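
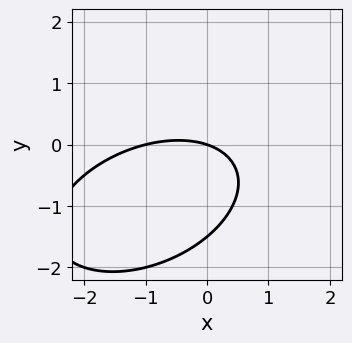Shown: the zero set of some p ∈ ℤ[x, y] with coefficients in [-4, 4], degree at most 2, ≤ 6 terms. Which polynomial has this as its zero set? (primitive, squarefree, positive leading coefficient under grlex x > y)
x^2 - x*y + 2*y^2 + x + 3*y

(a) deg p = 2.
(b) Observable constraints: it crosses the y-axis at the gridline y = 0; the x-axis gridline crossings are at x ∈ {-1, 0}.
(c) Matching integer coefficients to the picture gives p.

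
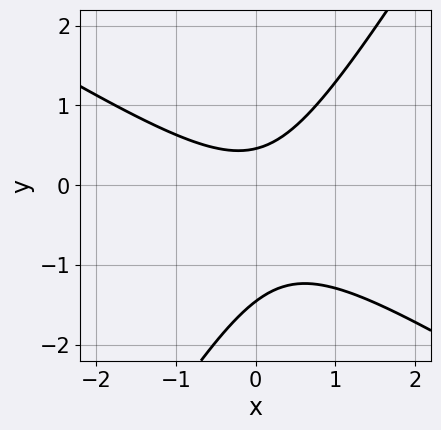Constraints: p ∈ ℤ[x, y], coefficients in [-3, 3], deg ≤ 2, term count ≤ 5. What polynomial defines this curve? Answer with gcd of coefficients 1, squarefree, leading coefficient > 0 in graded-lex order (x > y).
(a) Degree: the shape is more complex than any degree-1 curve, so deg p = 2.
(b) From the visible intercepts: it misses every integer gridline on the x-axis.
(c) These observations pin down the coefficients.

3*x^2 + 3*x*y - 3*y^2 - 3*y + 2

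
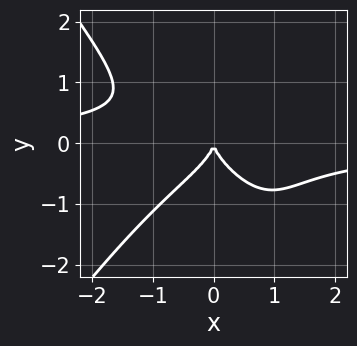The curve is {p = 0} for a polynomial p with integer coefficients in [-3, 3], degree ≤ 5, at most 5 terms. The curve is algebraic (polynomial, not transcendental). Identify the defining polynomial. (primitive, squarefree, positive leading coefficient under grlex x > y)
2*x^3*y - x*y^3 + 2*y^3 + 2*x^2

(a) deg p = 4. The shape is more complex than any degree-3 curve.
(b) From the axis intercepts and sections: it crosses the x-axis at the gridline x = 0; it meets the y-axis at y = 0 (among the integer gridlines).
(c) Fitting integer coefficients to these (and the overall shape) gives p.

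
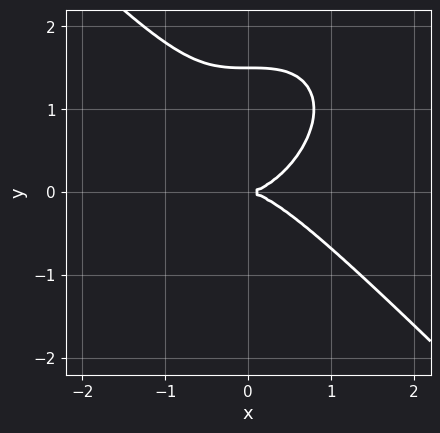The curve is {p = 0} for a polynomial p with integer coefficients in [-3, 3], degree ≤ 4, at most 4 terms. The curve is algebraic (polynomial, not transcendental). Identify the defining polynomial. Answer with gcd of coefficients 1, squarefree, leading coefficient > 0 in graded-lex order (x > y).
The degree is 3 — no degree-2 curve has this shape.
Reading off the gridlines: it meets the y-axis at y = 0 (among the integer gridlines); it crosses the x-axis at the gridline x = 0.
Putting this together gives p.

2*x^3 + 2*y^3 - 3*y^2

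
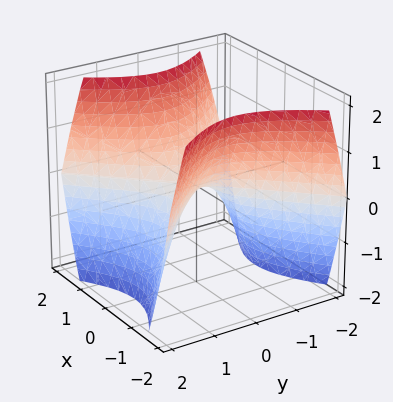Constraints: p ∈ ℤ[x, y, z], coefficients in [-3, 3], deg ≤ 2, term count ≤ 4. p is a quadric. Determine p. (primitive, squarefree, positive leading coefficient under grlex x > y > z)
x^2 - y^2 - z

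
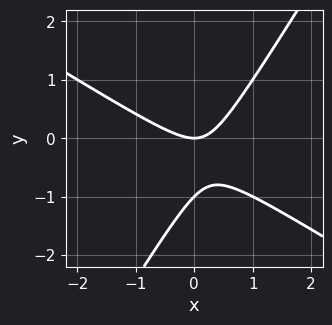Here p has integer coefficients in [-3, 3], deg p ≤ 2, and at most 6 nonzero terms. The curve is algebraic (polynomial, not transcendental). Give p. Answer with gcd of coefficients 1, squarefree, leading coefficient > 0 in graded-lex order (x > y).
1. Degree: the shape is more complex than any degree-1 curve, so deg p = 2.
2. From the visible intercepts: the y-axis gridline crossings are at y ∈ {-1, 0}; it meets the x-axis at x = 0 (among the integer gridlines).
3. Solving for integer coefficients yields p as stated.

x^2 + x*y - y^2 - y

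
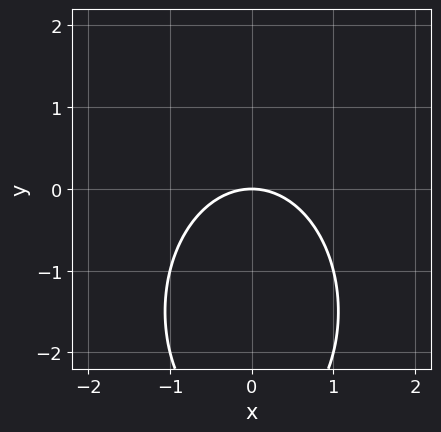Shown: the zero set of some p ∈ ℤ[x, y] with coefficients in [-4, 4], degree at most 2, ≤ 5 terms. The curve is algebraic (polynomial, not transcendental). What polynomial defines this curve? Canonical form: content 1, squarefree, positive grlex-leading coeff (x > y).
(a) deg p = 2. A generic line meets the curve in up to 2 points.
(b) Symmetries: mirror symmetry x ↦ −x ⇒ only even powers of x.
(c) From the visible intercepts: it meets the x-axis at x = 0 (among the integer gridlines); it meets the y-axis at y = 0 (among the integer gridlines).
(d) These observations pin down the coefficients.

2*x^2 + y^2 + 3*y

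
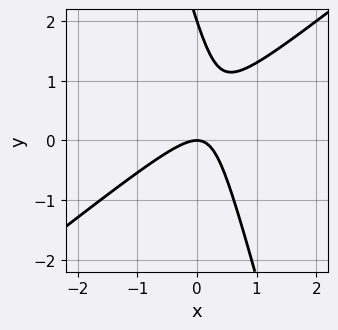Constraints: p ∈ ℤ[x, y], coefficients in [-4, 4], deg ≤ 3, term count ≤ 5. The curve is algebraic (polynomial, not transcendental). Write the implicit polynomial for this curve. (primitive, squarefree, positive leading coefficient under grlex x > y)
3*x^2 - 3*x*y - y^2 + 2*y

The degree is 2 — a generic line meets the curve in up to 2 points.
From the axis intercepts and sections: one x-axis crossing is at x = 0; the y-axis gridline crossings are at y ∈ {0, 2}.
Putting this together gives p.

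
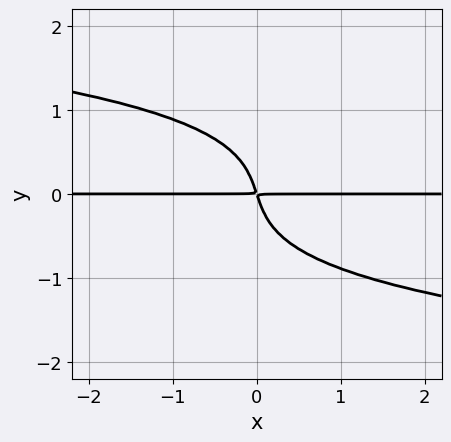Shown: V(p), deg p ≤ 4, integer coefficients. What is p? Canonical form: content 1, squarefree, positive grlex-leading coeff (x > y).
3*y^4 + 3*x*y + y^2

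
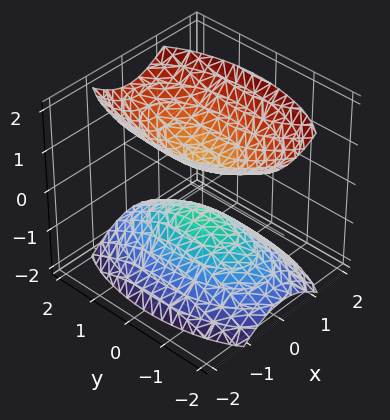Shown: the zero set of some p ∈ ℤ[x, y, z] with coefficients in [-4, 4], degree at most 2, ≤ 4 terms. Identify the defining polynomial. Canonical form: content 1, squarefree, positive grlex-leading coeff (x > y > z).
1. I count 2 distinct pieces. Treating them together as one polynomial.
2. Degree: two separate bowl-shaped sheets opening away from each other; a quadric, so deg p = 2.
3. Symmetries: it's symmetric under y → −y, forcing even powers of y; it's symmetric under x → −x, forcing even powers of x; it's symmetric under z → −z, forcing even powers of z.
4. Reading off the gridlines: it misses every integer gridline on the x-axis; no y-intercept at any integer in the box.
5. Fitting integer coefficients to these (and the overall shape) gives p.

3*x^2 + y^2 - 2*z^2 + 1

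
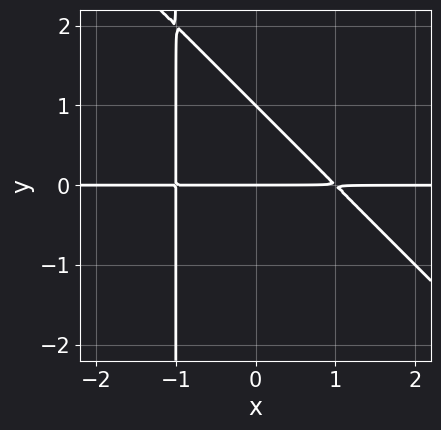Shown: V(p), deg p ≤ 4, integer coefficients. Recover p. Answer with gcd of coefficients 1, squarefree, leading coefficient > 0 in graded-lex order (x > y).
x^2*y + x*y^2 + y^2 - y

1. Degree: a generic line meets the curve in up to 3 points, so deg p = 3.
2. Observable constraints: the y-axis gridline crossings are at y ∈ {0, 1}; the visible x-axis segment lies entirely on the curve.
3. Assembling these constraints gives the stated polynomial.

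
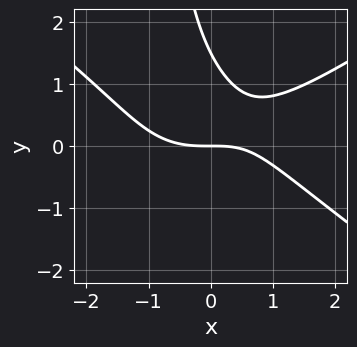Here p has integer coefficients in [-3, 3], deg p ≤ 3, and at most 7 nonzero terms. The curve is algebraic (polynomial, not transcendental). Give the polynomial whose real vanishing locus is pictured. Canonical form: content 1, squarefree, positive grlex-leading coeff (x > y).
1. Degree: a generic line meets the curve in up to 3 points, so deg p = 3.
2. Against the integer gridlines: it meets the y-axis at y = 0 (among the integer gridlines); it meets the x-axis at x = 0 (among the integer gridlines).
3. Fitting integer coefficients to these (and the overall shape) gives p.

x^3 - 2*x*y^2 - x*y - 2*y^2 + 3*y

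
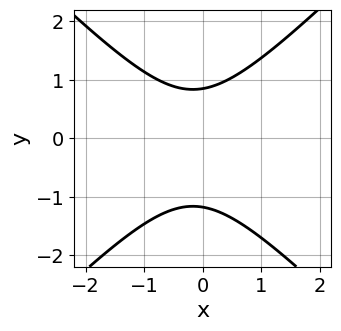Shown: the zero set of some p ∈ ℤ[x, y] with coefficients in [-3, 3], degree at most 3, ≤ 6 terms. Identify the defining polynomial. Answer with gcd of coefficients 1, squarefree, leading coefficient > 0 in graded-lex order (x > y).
First, degree: no degree-1 curve has this shape, so deg p = 2.
Next, against the integer gridlines: no x-intercept at any integer in the box.
Finally, the integer polynomial consistent with all of this is the stated p.

3*x^2 - 3*y^2 + x - y + 3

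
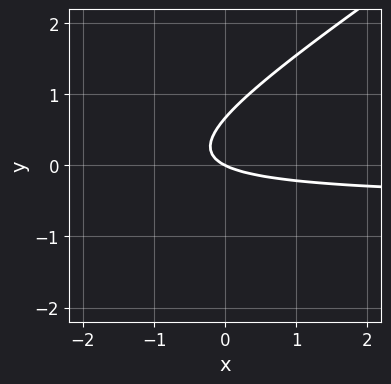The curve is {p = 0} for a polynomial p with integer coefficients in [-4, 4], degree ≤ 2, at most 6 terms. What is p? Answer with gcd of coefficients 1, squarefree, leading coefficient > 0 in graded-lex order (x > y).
2*x*y - 3*y^2 + x + 2*y

(a) Degree: a generic line meets the curve in up to 2 points, so deg p = 2.
(b) From the visible intercepts: one x-axis crossing is at x = 0; it meets the y-axis at y = 0 (among the integer gridlines).
(c) Fitting integer coefficients to these (and the overall shape) gives p.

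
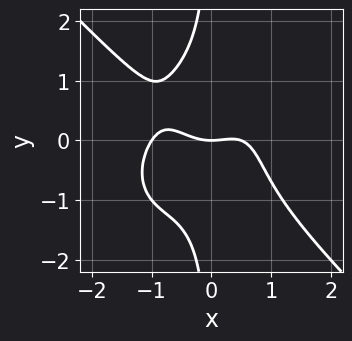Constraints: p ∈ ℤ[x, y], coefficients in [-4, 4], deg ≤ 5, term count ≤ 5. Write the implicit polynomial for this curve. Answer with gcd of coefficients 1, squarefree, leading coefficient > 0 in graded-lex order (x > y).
2*x^4 + 2*x*y^3 + x^3 - x^2 + 2*y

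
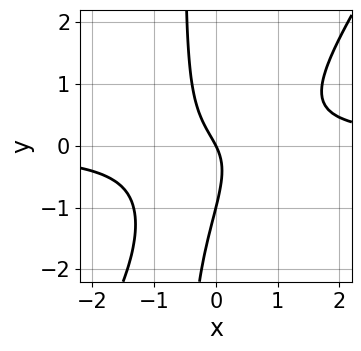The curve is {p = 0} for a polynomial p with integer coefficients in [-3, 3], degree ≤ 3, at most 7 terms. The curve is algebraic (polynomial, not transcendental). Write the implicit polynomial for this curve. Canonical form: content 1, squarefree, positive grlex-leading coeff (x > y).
3*x^2*y - 2*x*y^2 - y^2 - 2*x - y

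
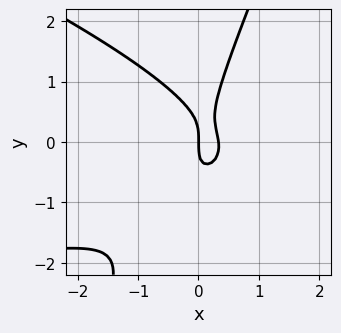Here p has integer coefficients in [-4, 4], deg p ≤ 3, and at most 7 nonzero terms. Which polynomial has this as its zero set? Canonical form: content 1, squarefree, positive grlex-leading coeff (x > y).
First, the degree is 3 — no degree-2 curve has this shape.
Then, reading off the gridlines: it crosses the y-axis at the gridline y = 0; one x-axis crossing is at x = 0.
Finally, fitting integer coefficients to these (and the overall shape) gives p.

x^2*y + 2*x*y^2 - y^3 + 3*x^2 - x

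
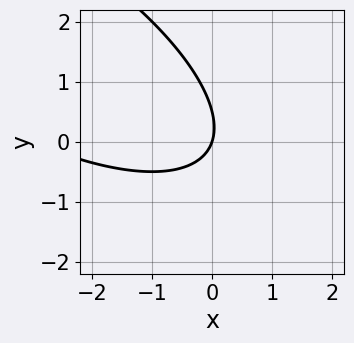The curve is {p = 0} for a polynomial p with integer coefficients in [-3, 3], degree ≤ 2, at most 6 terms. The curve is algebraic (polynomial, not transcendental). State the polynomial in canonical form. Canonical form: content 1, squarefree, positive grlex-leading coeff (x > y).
x^2 + 2*x*y + 2*y^2 + 3*x - y

(a) The degree is 2 — the shape is more complex than any degree-1 curve.
(b) From the axis intercepts and sections: it crosses the x-axis at the gridline x = 0; it meets the y-axis at y = 0 (among the integer gridlines).
(c) The integer polynomial consistent with all of this is the stated p.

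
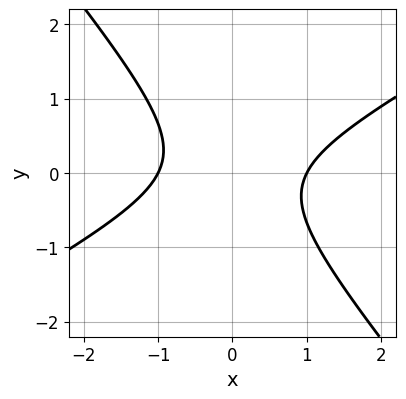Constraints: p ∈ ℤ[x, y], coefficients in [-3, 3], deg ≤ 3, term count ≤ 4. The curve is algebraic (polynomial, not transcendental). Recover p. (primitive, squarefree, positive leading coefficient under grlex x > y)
First, deg p = 2. The shape is more complex than any degree-1 curve.
Then, observable constraints: it misses every integer gridline on the y-axis; the x-axis gridline crossings are at x ∈ {-1, 1}.
Finally, matching integer coefficients to the picture gives p.

2*x^2 - 2*x*y - 3*y^2 - 2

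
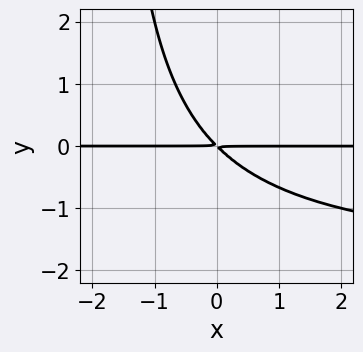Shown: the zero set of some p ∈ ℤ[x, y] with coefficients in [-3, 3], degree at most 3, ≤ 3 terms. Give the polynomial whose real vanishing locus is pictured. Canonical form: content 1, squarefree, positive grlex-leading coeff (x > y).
(a) deg p = 3. No degree-2 curve has this shape.
(b) Checking where it meets the axes: every point of the x-axis in the box is on the curve.
(c) These observations pin down the coefficients.

x*y^2 + 2*x*y + 2*y^2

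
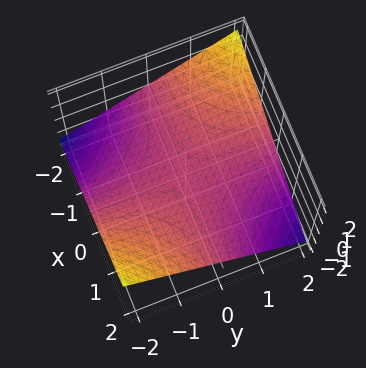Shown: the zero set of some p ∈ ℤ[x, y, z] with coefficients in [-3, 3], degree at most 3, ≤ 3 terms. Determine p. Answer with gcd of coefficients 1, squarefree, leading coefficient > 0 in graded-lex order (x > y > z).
(a) deg p = 2.
(b) Reading off the gridlines: every point of the x-axis in the box is on the surface; the visible y-axis segment lies entirely on the surface; it crosses the z-axis at the gridline z = 0.
(c) The integer polynomial consistent with all of this is the stated p.

x*y + 3*z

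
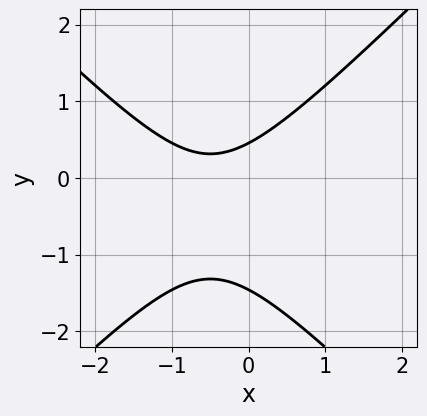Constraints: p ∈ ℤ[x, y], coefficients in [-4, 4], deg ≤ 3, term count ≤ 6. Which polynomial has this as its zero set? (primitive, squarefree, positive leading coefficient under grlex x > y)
3*x^2 - 3*y^2 + 3*x - 3*y + 2

First, deg p = 2. A generic line meets the curve in up to 2 points.
Then, from the visible intercepts: no x-intercept at any integer in the box.
Finally, matching integer coefficients to the picture gives p.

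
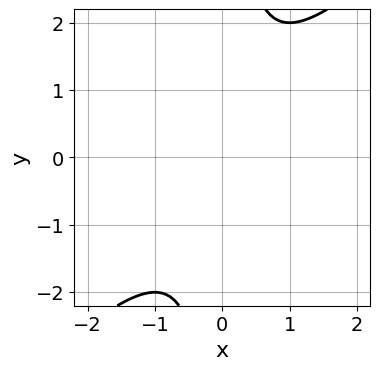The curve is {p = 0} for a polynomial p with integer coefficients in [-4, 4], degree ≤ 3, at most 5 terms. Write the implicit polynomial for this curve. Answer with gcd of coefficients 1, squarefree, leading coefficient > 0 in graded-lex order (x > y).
x^2 - x*y + 1

Degree: a generic line meets the curve in up to 2 points, so deg p = 2.
From the visible intercepts: no x-intercept at any integer in the box; no y-intercept at any integer in the box.
Solving for integer coefficients yields p as stated.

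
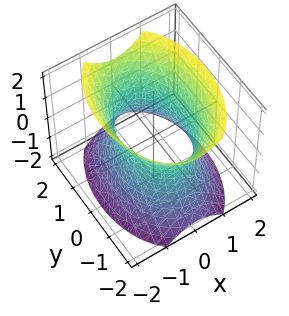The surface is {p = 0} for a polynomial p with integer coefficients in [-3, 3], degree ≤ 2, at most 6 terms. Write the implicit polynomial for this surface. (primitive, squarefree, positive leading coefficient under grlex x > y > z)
2*x^2 + y^2 - z^2 - 2

1. The degree is 2 — an hourglass — one-sheet hyperboloid; a quadric.
2. Symmetries: mirror symmetry x ↦ −x ⇒ only even powers of x; mirror symmetry z ↦ −z ⇒ only even powers of z; the y ↦ −y reflection is a symmetry, so y appears only in even powers.
3. Checking where it meets the axes: among the integer gridlines, it crosses the x-axis at x ∈ {-1, 1}; it misses every integer gridline on the z-axis.
4. Matching integer coefficients to the picture gives p.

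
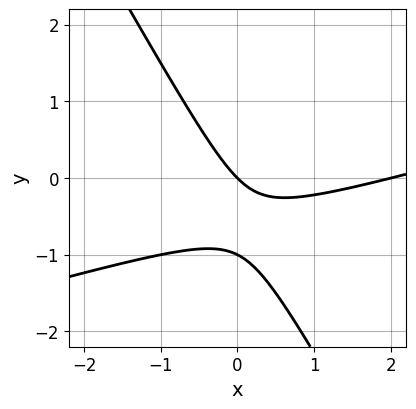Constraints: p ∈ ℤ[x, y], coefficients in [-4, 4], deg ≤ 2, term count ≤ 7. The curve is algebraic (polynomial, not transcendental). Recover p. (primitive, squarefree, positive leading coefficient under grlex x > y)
First, the degree is 2 — a generic line meets the curve in up to 2 points.
Then, from the axis intercepts and sections: the y-axis gridline crossings are at y ∈ {-1, 0}; among the integer gridlines, it crosses the x-axis at x ∈ {0, 2}.
Finally, putting this together gives p.

x^2 - 3*x*y - 2*y^2 - 2*x - 2*y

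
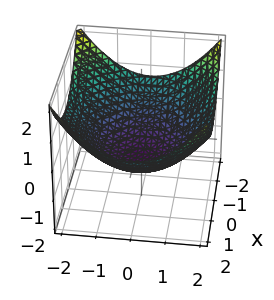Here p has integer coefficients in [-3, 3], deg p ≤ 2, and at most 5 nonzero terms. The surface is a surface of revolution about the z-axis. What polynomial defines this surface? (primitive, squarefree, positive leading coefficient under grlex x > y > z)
1. deg p = 2.
2. Symmetries: rotational symmetry about the z-axis ⇒ p depends on x, y only through x² + y².
3. From the visible intercepts: one z-axis crossing is at z = -1; a circular section at z = 0 has radius between 1 and 2.
4. These observations pin down the coefficients.

x^2 + y^2 - 3*z - 3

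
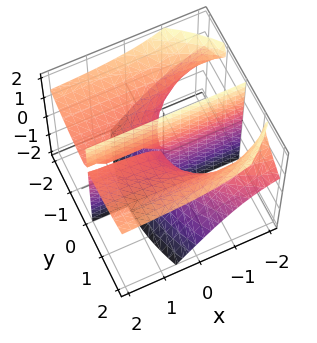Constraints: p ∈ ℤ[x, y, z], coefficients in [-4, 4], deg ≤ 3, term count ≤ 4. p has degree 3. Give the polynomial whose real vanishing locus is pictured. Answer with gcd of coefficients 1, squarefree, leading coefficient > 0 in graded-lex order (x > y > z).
First, the picture has 2 separate pieces. They look like related sheets of one shape, so recover p as a whole.
Next, degree: no degree-2 surface has this shape, so deg p = 3.
Next, from the axis intercepts and sections: the visible x-axis segment lies entirely on the surface; one y-axis crossing is at y = 0.
Finally, these observations pin down the coefficients. Check: (0, 0, 1) on the z-axis lies on the surface, and p(0, 0, 1) = 0. ✓

3*x*y*z - y^3 + 2*y*z^2 - 3*x*y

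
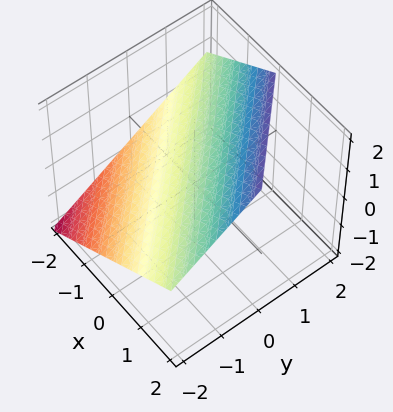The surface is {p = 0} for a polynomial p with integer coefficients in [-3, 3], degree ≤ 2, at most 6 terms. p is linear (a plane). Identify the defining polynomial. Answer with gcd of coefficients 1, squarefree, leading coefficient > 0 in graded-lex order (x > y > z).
2*x + 2*y - 3*z + 2

First, deg p = 1.
Next, checking where it meets the axes: one x-axis crossing is at x = -1; it crosses the y-axis at the gridline y = -1.
Finally, matching integer coefficients to the picture gives p.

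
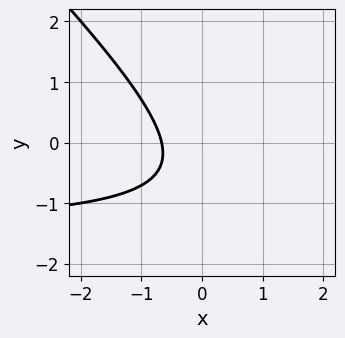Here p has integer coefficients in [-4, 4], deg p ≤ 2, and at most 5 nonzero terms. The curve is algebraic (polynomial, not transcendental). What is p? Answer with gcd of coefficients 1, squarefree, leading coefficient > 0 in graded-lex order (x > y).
First, the degree is 2 — no degree-1 curve has this shape.
Then, checking where it meets the axes: the curve avoids every integer y-axis point in the box.
Finally, these observations pin down the coefficients.

2*x*y + 2*y^2 + 3*x + 2*y + 2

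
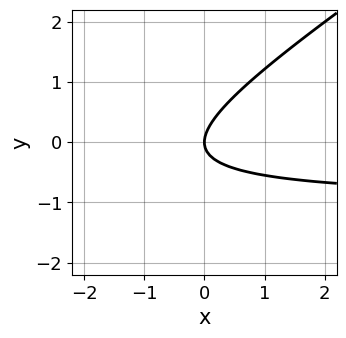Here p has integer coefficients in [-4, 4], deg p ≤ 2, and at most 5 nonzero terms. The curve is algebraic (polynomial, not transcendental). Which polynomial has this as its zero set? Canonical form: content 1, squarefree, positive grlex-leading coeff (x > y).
2*x*y - 3*y^2 + 2*x

First, degree: a generic line meets the curve in up to 2 points, so deg p = 2.
Next, reading off the gridlines: one y-axis crossing is at y = 0; it meets the x-axis at x = 0 (among the integer gridlines).
Finally, together with the visible shape, these determine p as stated.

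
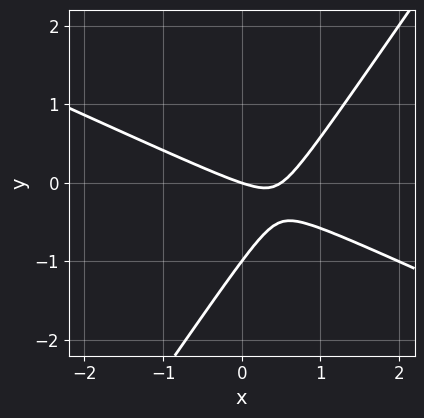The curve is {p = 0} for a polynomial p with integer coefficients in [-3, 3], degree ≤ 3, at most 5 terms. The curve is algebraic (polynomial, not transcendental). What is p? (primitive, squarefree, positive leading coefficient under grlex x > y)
2*x^2 + 3*x*y - 3*y^2 - x - 3*y

First, the degree is 2 — no degree-1 curve has this shape.
Next, checking where it meets the axes: one x-axis crossing is at x = 0; among the integer gridlines, it crosses the y-axis at y ∈ {-1, 0}.
Finally, putting this together gives p.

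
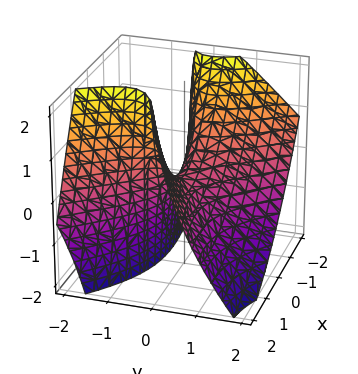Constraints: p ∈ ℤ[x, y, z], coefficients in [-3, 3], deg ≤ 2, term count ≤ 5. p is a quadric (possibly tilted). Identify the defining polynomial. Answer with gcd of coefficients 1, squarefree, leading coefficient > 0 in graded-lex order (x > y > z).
First, the degree is 2 — no degree-1 surface has this shape.
Then, against the integer gridlines: it crosses the y-axis at the gridline y = 0; it crosses the x-axis at the gridline x = 0.
Finally, the integer polynomial consistent with all of this is the stated p.

x^2 - 3*x*y - 3*y^2 - 3*y*z - 2*z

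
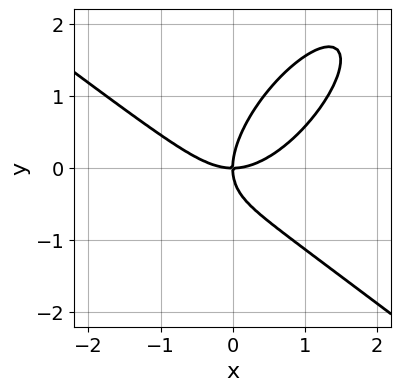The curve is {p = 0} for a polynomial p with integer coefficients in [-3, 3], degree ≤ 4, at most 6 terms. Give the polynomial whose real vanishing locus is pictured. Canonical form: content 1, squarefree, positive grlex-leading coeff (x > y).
2*x^3 - 2*x*y^2 + 2*y^3 - 3*x*y

1. Degree: the shape is more complex than any degree-2 curve, so deg p = 3.
2. Observable constraints: it crosses the x-axis at the gridline x = 0; one y-axis crossing is at y = 0.
3. Together with the visible shape, these determine p as stated.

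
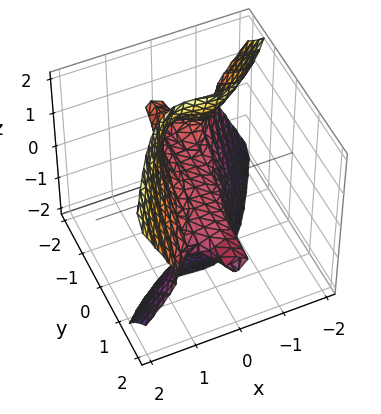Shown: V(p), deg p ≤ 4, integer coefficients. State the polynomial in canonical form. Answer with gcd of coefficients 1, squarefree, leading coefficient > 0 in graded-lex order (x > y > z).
3*x^3 - 2*x^2*y + x^2*z - 2*y*z^2 - 2*z

First, degree: no degree-2 surface has this shape, so deg p = 3.
Then, from the axis intercepts and sections: one x-axis crossing is at x = 0; every point of the y-axis in the box is on the surface; one z-axis crossing is at z = 0.
Finally, the integer polynomial consistent with all of this is the stated p.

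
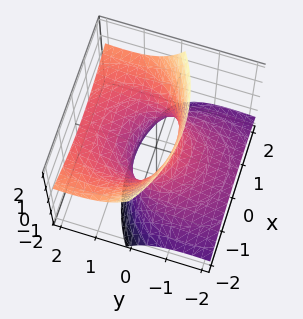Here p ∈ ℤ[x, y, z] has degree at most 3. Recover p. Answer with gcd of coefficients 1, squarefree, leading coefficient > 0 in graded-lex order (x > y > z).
x^2 + y^2 - 3*y*z - z^2 - 1

First, degree: a generic line meets the surface in up to 2 points, so deg p = 2.
Then, observable constraints: among the integer gridlines, it crosses the y-axis at y ∈ {-1, 1}; it misses every integer gridline on the z-axis; the x-axis gridline crossings are at x ∈ {-1, 1}.
Finally, solving for integer coefficients yields p as stated.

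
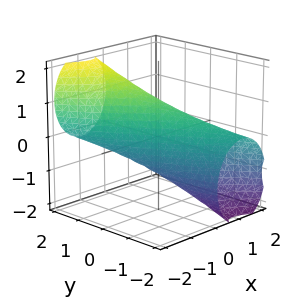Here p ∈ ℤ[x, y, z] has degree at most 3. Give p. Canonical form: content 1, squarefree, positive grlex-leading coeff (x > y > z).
3*x^2 + 3*x*y + y^2 - 2*y*z + 2*z^2 - 2

(a) Degree: no degree-1 surface has this shape, so deg p = 2.
(b) From the axis intercepts and sections: among the integer gridlines, it crosses the z-axis at z ∈ {-1, 1}.
(c) Together with the visible shape, these determine p as stated.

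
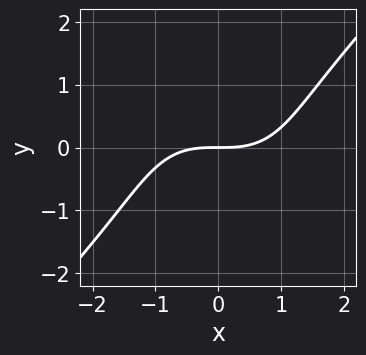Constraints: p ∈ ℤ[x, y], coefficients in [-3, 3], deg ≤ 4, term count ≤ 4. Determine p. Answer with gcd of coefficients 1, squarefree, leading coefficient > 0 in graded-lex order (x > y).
The degree is 3 — the shape is more complex than any degree-2 curve.
Against the integer gridlines: it meets the x-axis at x = 0 (among the integer gridlines); one y-axis crossing is at y = 0.
Fitting integer coefficients to these (and the overall shape) gives p.

x^3 - y^3 - 3*y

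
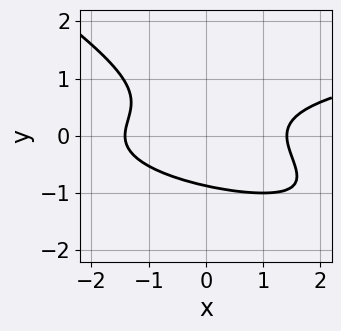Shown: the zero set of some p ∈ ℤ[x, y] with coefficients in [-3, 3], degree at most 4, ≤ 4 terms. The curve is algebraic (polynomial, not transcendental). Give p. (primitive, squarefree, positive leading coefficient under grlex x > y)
2*x*y^2 + 3*y^3 - x^2 + 2

1. Degree: the shape is more complex than any degree-2 curve, so deg p = 3.
2. Matching integer coefficients to the picture gives p.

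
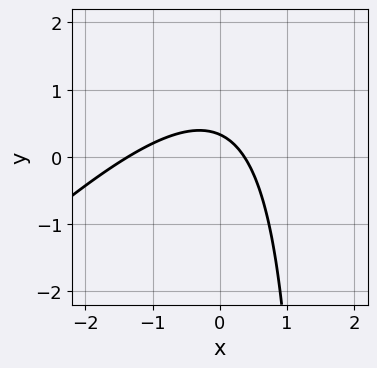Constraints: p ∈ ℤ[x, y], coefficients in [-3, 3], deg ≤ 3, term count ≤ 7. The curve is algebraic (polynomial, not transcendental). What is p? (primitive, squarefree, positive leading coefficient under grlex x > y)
First, deg p = 2. The shape is more complex than any degree-1 curve.
Finally, solving for integer coefficients yields p as stated.

2*x^2 - 2*x*y + 2*x + 3*y - 1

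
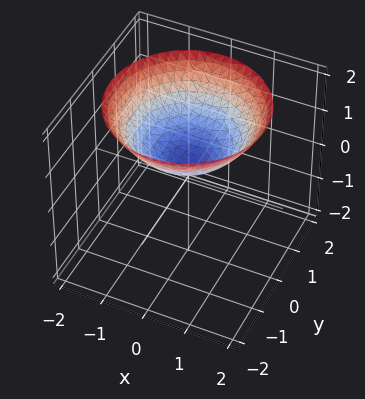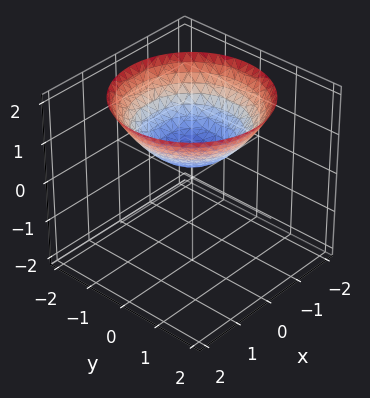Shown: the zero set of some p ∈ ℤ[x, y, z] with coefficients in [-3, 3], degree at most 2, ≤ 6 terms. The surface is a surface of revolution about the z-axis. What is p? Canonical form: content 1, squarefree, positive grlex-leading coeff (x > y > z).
(a) The degree is 2 — a generic line meets the surface in up to 2 points.
(b) Symmetry: the surface is invariant under rotation about z: p = q(x² + y², z).
(c) Against the integer gridlines: a circular section at z = 1 has radius exactly 1; it misses every integer gridline on the y-axis; no x-intercept at any integer in the box.
(d) These observations pin down the coefficients.

x^2 + y^2 - 2*z + 1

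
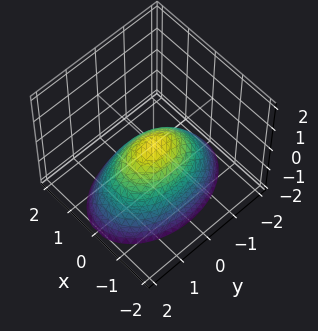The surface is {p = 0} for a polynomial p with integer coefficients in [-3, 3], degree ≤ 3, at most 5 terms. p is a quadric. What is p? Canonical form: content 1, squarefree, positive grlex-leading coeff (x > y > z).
2*x^2 + y^2 + 2*z

(a) The degree is 2 — a single bowl opening along one axis; a quadric.
(b) Symmetries: it's symmetric under y → −y, forcing even powers of y; it's symmetric under x → −x, forcing even powers of x.
(c) Against the integer gridlines: one x-axis crossing is at x = 0; it crosses the y-axis at the gridline y = 0.
(d) Together with the visible shape, these determine p as stated.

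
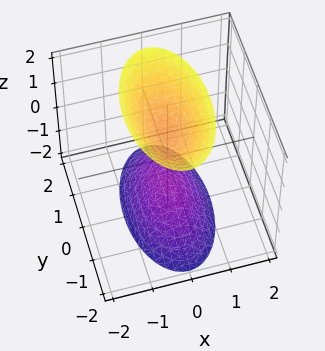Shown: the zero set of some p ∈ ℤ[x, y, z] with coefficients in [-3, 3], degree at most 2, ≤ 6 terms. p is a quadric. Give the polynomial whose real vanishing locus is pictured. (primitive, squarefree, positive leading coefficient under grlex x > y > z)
3*x^2 + y^2 - z^2 + 1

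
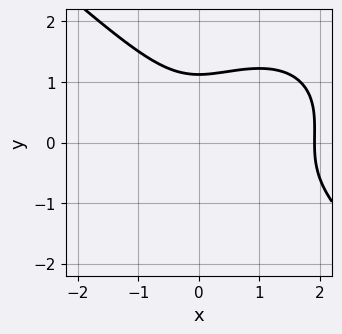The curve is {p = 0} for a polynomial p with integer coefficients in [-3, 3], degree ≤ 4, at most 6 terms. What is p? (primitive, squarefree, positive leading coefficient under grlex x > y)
Degree: a generic line meets the curve in up to 3 points, so deg p = 3.
The integer polynomial consistent with all of this is the stated p.

2*x^3 + 3*y^3 - 3*x^2 - y^2 - 3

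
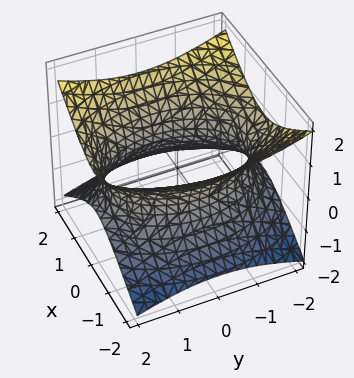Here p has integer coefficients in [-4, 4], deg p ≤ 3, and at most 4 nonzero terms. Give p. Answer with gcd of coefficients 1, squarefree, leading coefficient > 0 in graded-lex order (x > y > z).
(a) deg p = 2. One connected sheet with a waist; a quadric.
(b) Symmetries: it's symmetric under y → −y, forcing even powers of y; the z ↦ −z reflection is a symmetry, so z appears only in even powers; it's symmetric under x → −x, forcing even powers of x.
(c) Reading off the gridlines: it misses every integer gridline on the z-axis.
(d) Together with the visible shape, these determine p as stated.

2*x^2 + y^2 - 3*z^2 - 3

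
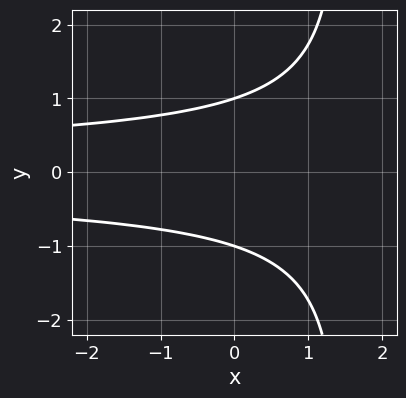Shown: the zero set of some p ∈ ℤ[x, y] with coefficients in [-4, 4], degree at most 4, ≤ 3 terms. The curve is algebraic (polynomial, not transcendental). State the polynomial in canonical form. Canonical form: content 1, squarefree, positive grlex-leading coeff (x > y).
2*x*y^2 - 3*y^2 + 3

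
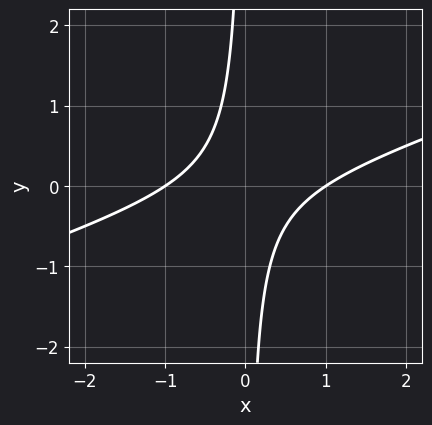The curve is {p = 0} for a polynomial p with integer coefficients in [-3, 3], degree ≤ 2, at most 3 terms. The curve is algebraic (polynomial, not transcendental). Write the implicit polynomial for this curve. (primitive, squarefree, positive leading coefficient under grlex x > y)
x^2 - 3*x*y - 1

1. deg p = 2. A generic line meets the curve in up to 2 points.
2. Observable constraints: it misses every integer gridline on the y-axis; among the integer gridlines, it crosses the x-axis at x ∈ {-1, 1}.
3. The integer polynomial consistent with all of this is the stated p.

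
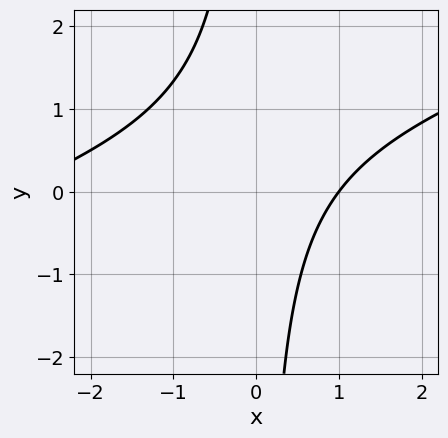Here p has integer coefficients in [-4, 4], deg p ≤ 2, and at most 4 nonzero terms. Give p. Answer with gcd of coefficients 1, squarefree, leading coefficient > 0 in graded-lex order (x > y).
x^2 - 3*x*y + 2*x - 3

(a) Degree: a generic line meets the curve in up to 2 points, so deg p = 2.
(b) Reading off the gridlines: it crosses the x-axis at the gridline x = 1; the curve avoids every integer y-axis point in the box.
(c) The integer polynomial consistent with all of this is the stated p.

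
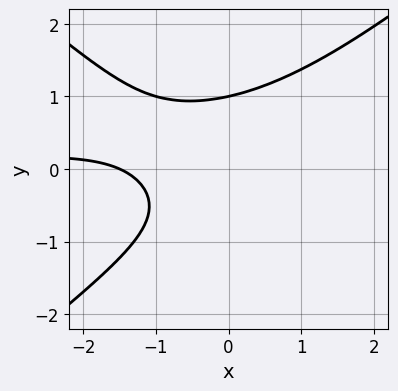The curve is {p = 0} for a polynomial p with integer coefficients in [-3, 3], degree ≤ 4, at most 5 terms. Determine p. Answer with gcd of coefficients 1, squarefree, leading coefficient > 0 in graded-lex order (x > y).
deg p = 3. The shape is more complex than any degree-2 curve.
Observable constraints: it meets the y-axis at y = 1 (among the integer gridlines).
Assembling these constraints gives the stated polynomial.

2*x^2*y - 3*y^3 + 2*x + 3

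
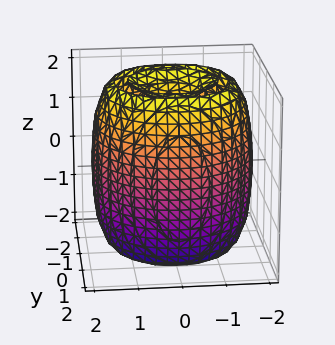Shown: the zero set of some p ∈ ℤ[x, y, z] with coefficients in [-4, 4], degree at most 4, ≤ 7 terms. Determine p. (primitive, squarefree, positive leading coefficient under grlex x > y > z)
1. I count 2 distinct pieces.
2. Degree: the shape is more complex than any degree-3 surface, so deg p = 4.
3. Symmetry: the z-axis is an axis of rotation, so x and y enter only as x² + y².
4. Reading off the gridlines: a circular section at z = -1 has radius between 1 and 2.
5. Fitting integer coefficients to these (and the overall shape) gives p.

x^4 + 2*x^2*y^2 + y^4 - 3*x^2 - 3*y^2 + z^2 - 2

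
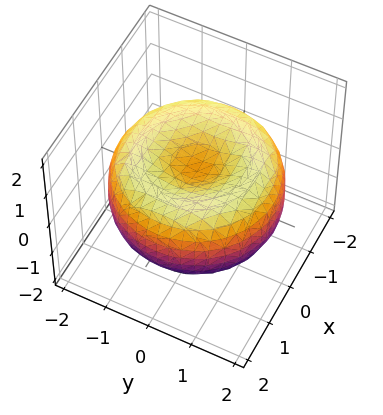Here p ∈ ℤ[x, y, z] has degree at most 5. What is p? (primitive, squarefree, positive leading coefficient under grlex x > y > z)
x^4 + 2*x^2*y^2 + y^4 - 3*x^2 - 3*y^2 + 3*z^2 - 1

1. Degree: the shape is more complex than any degree-3 surface, so deg p = 4.
2. Symmetries: rotational symmetry about the z-axis ⇒ p depends on x, y only through x² + y².
3. Against the integer gridlines: a circular section at z = 1 has radius exactly 1.
4. These observations pin down the coefficients.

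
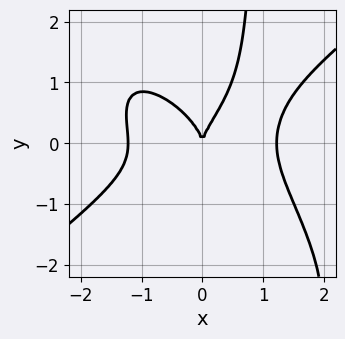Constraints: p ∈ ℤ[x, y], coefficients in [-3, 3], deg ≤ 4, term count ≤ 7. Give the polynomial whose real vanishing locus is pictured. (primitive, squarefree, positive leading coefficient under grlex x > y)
2*x^4 - 2*x^2*y^2 - 2*x*y^3 + 2*y^3 - 3*x^2

(a) Degree: the shape is more complex than any degree-3 curve, so deg p = 4.
(b) Observable constraints: one x-axis crossing is at x = 0; one y-axis crossing is at y = 0.
(c) Fitting integer coefficients to these (and the overall shape) gives p.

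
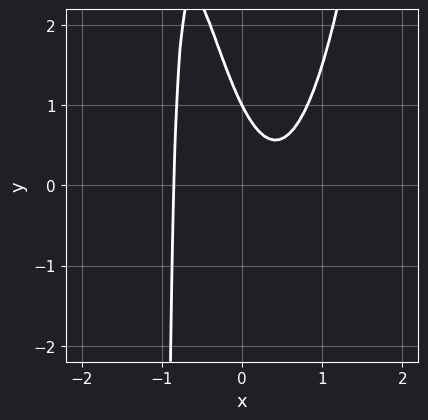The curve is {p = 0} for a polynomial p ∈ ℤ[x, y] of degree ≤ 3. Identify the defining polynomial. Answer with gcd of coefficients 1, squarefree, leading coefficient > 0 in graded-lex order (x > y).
The degree is 3 — no degree-2 curve has this shape.
Checking where it meets the axes: it crosses the y-axis at the gridline y = 1.
Together with the visible shape, these determine p as stated.

3*x^3 - x*y - x - y + 1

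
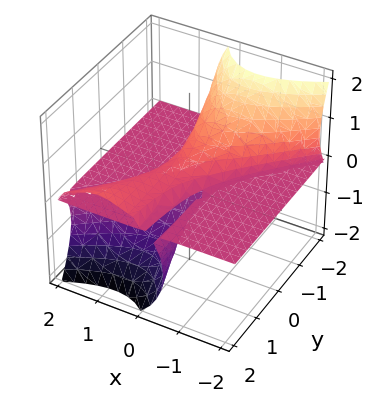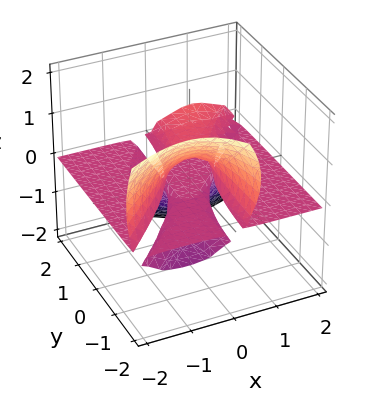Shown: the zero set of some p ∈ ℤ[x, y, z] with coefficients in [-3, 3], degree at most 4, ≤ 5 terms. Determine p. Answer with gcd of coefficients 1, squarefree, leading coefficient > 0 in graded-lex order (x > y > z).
First, the degree is 3 — the shape is more complex than any degree-2 surface.
Next, from the axis intercepts and sections: it meets the z-axis at z = 0 (among the integer gridlines); the visible y-axis segment lies entirely on the surface.
Finally, solving for integer coefficients yields p as stated. Check: (2, 0, 0) on the x-axis lies on the surface, and p(2, 0, 0) = 0. ✓

3*x^2*z - 3*x*y*z + 3*y*z^2 + 3*z^3 - z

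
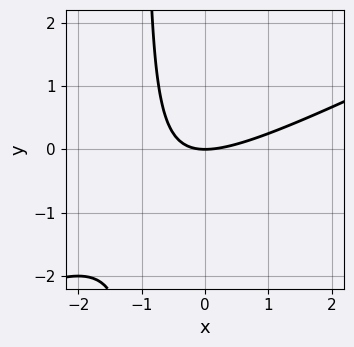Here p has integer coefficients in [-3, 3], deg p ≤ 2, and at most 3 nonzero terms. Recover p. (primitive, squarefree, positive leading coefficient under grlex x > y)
x^2 - 2*x*y - 2*y

The degree is 2 — the shape is more complex than any degree-1 curve.
Against the integer gridlines: it meets the x-axis at x = 0 (among the integer gridlines); it crosses the y-axis at the gridline y = 0.
The integer polynomial consistent with all of this is the stated p.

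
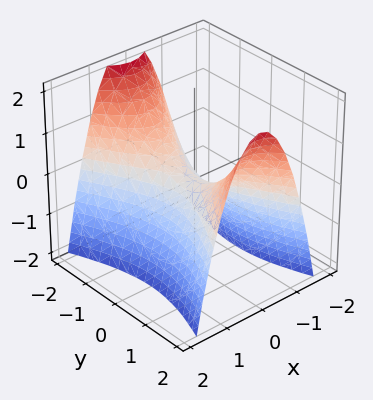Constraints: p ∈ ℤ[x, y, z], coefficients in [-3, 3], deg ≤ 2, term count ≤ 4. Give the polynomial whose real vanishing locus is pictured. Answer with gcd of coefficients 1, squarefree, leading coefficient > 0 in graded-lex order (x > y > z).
3*x^2 - y^2 + 2*z

1. The degree is 2 — a saddle surface; a quadric.
2. Symmetries: it's symmetric under y → −y, forcing even powers of y; it's symmetric under x → −x, forcing even powers of x.
3. Against the integer gridlines: one x-axis crossing is at x = 0; it meets the z-axis at z = 0 (among the integer gridlines); it crosses the y-axis at the gridline y = 0.
4. These observations pin down the coefficients.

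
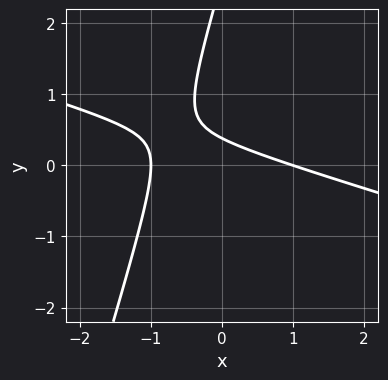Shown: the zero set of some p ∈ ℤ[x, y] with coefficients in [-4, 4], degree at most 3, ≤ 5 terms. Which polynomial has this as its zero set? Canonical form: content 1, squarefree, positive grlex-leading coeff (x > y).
(a) Degree: no degree-1 curve has this shape, so deg p = 2.
(b) Checking where it meets the axes: among the integer gridlines, it crosses the x-axis at x ∈ {-1, 1}.
(c) Matching integer coefficients to the picture gives p.

x^2 + 3*x*y - y^2 + 3*y - 1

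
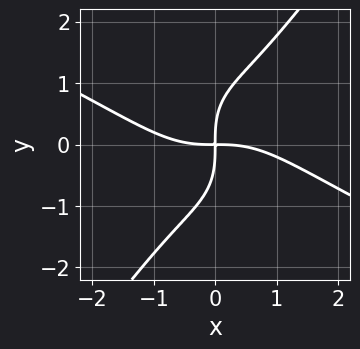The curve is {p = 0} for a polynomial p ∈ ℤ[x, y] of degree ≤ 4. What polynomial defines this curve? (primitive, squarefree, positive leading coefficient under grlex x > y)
(a) deg p = 4. A generic line meets the curve in up to 4 points.
(b) Reading off the gridlines: it meets the x-axis at x = 0 (among the integer gridlines); it crosses the y-axis at the gridline y = 0.
(c) Solving for integer coefficients yields p as stated.

x^4 + 2*x^3*y - y^4 + 3*x*y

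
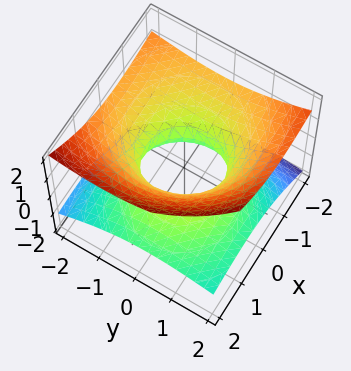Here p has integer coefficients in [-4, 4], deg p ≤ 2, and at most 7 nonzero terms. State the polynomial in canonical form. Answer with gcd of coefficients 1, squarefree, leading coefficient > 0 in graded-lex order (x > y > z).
x^2 + 2*x*z + y^2 + y*z - 3*z^2 - 1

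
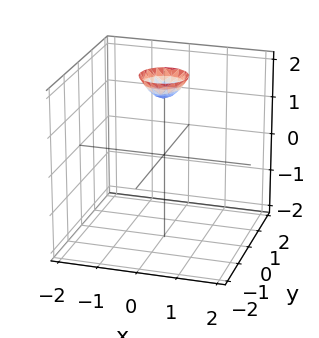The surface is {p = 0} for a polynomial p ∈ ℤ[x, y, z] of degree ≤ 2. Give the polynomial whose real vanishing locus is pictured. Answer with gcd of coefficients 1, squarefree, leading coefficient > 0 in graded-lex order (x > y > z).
3*x^2 + 3*y^2 - 2*z + 3

Degree: a generic line meets the surface in up to 2 points, so deg p = 2.
Symmetry: the surface is invariant under rotation about z: p = q(x² + y², z).
From the visible intercepts: the surface avoids every integer y-axis point in the box; a circular section at z = 2 has radius between 0 and 1; no x-intercept at any integer in the box.
Solving for integer coefficients yields p as stated.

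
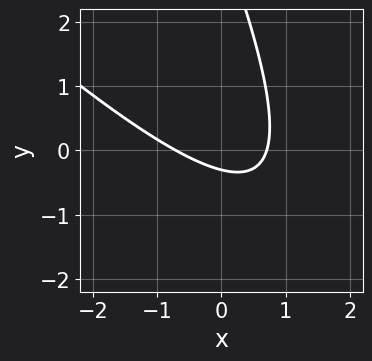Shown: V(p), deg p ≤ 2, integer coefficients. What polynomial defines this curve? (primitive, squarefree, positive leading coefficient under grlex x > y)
2*x^2 + 3*x*y + y^2 - 3*y - 1

1. deg p = 2. The shape is more complex than any degree-1 curve.
2. Matching integer coefficients to the picture gives p.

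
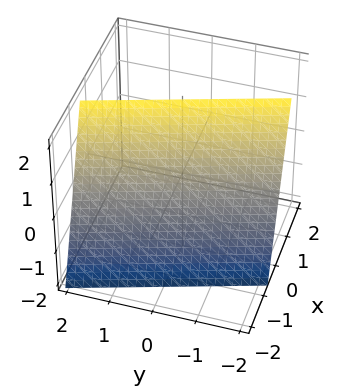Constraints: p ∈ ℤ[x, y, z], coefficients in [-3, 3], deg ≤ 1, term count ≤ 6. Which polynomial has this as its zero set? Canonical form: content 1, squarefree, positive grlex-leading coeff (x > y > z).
3*x + y - z + 2

First, degree: the surface is flat (a plane), so deg p = 1.
Then, checking where it meets the axes: one y-axis crossing is at y = -2; it crosses the z-axis at the gridline z = 2.
Finally, solving for integer coefficients yields p as stated.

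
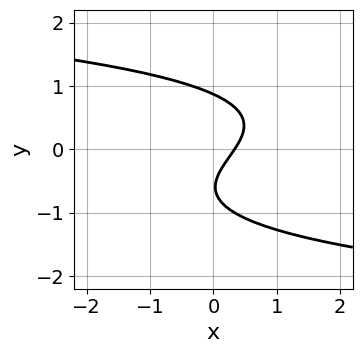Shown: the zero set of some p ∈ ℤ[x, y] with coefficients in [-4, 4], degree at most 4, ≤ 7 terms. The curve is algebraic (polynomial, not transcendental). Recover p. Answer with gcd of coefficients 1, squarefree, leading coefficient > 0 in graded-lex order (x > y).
3*y^3 + y^2 + 3*x - 2*y - 1

1. Degree: the shape is more complex than any degree-2 curve, so deg p = 3.
2. The integer polynomial consistent with all of this is the stated p.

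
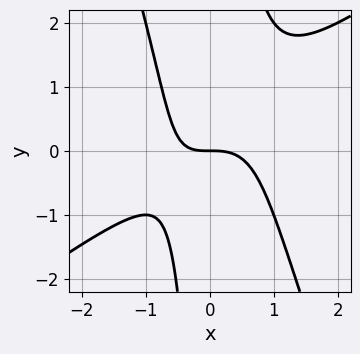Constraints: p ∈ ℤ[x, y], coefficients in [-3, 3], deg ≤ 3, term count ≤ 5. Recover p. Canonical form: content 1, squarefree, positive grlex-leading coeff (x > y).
(a) Degree: a generic line meets the curve in up to 3 points, so deg p = 3.
(b) Against the integer gridlines: it crosses the x-axis at the gridline x = 0; it crosses the y-axis at the gridline y = 0.
(c) The integer polynomial consistent with all of this is the stated p.

2*x^3 - 2*x^2*y - x*y^2 + x*y + 2*y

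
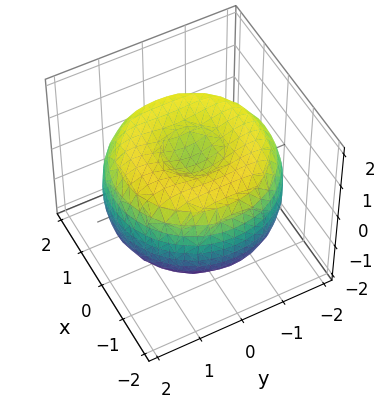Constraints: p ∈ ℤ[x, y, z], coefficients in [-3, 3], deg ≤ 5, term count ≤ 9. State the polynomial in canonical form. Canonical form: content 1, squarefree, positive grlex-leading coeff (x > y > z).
1. The degree is 4 — no degree-3 surface has this shape.
2. By symmetry, the z-axis is an axis of rotation, so x and y enter only as x² + y².
3. From the visible intercepts: a circular section at z = 1 has radius between 0 and 1.
4. Fitting integer coefficients to these (and the overall shape) gives p.

x^4 + 2*x^2*y^2 + y^4 - 3*x^2 - 3*y^2 + 3*z^2 - 2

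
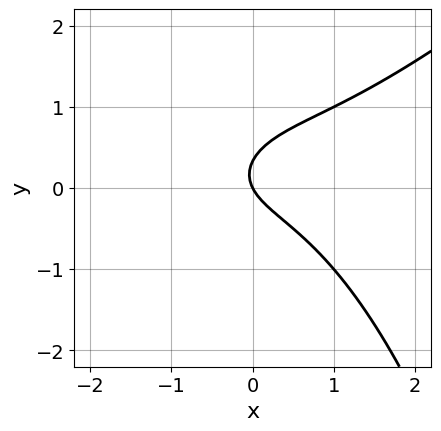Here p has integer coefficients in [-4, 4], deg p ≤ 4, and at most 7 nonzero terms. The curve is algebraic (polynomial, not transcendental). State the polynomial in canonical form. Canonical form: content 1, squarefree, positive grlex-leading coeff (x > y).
1. The degree is 3 — a generic line meets the curve in up to 3 points.
2. From the visible intercepts: it crosses the y-axis at the gridline y = 0; one x-axis crossing is at x = 0.
3. Putting this together gives p.

x^3 - x^2*y - 3*y^2 + 2*x + y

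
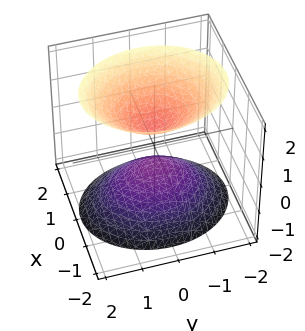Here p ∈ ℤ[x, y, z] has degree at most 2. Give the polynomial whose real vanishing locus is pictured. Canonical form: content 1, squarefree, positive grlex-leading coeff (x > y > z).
3*x^2 + 2*y^2 - 2*z^2 + 1

The picture has 2 separate pieces.
deg p = 2.
Symmetries: mirror symmetry x ↦ −x ⇒ only even powers of x; mirror symmetry z ↦ −z ⇒ only even powers of z; mirror symmetry y ↦ −y ⇒ only even powers of y.
From the axis intercepts and sections: the surface avoids every integer x-axis point in the box; it misses every integer gridline on the y-axis.
Solving for integer coefficients yields p as stated.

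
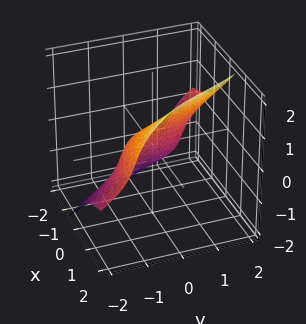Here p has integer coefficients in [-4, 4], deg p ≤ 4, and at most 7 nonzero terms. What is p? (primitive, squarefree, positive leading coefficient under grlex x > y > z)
3*x*y*z + 3*x*z^2 + y^3 - 3*z^3 + 3*x

(a) deg p = 3.
(b) Checking where it meets the axes: it meets the y-axis at y = 0 (among the integer gridlines); it crosses the x-axis at the gridline x = 0; one z-axis crossing is at z = 0.
(c) The integer polynomial consistent with all of this is the stated p.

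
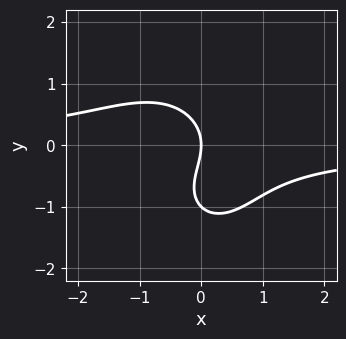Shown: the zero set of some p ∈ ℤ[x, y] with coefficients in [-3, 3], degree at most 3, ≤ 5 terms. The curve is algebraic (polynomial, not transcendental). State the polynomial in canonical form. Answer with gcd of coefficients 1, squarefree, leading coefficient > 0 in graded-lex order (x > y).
3*x^2*y + 2*y^3 + x*y + 2*y^2 + 3*x

(a) Degree: the shape is more complex than any degree-2 curve, so deg p = 3.
(b) Against the integer gridlines: among the integer gridlines, it crosses the y-axis at y ∈ {-1, 0}; it crosses the x-axis at the gridline x = 0.
(c) Matching integer coefficients to the picture gives p.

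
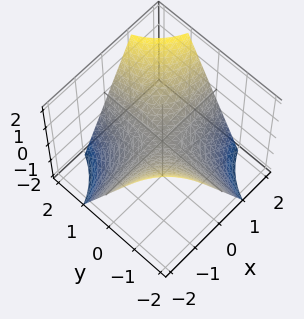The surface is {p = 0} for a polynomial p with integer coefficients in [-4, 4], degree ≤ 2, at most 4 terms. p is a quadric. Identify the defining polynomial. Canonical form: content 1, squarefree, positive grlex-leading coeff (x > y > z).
x*y - z

First, the degree is 2 — a saddle surface; a quadric.
Next, observable constraints: the visible y-axis segment lies entirely on the surface; the visible x-axis segment lies entirely on the surface; it crosses the z-axis at the gridline z = 0.
Finally, matching integer coefficients to the picture gives p.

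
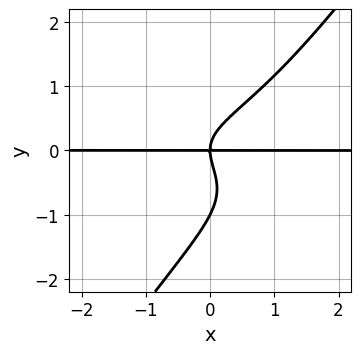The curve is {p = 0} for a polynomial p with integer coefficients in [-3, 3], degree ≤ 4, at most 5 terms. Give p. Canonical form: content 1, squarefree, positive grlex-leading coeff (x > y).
x^2*y^2 + 2*x*y^3 - 2*y^4 - 2*y^3 + 2*x*y

(a) deg p = 4. A generic line meets the curve in up to 4 points.
(b) From the axis intercepts and sections: among the integer gridlines, it crosses the y-axis at y ∈ {-1, 0}; every point of the x-axis in the box is on the curve.
(c) Assembling these constraints gives the stated polynomial.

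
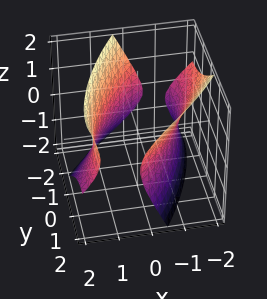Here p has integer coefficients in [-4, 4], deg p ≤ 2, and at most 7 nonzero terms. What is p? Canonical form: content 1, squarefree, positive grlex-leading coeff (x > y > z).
2*x^2 - 2*x*y + x*z + y^2 - z^2 - 3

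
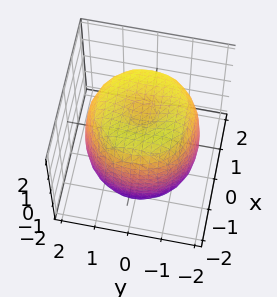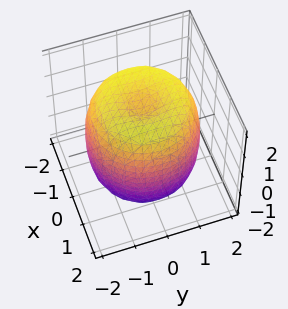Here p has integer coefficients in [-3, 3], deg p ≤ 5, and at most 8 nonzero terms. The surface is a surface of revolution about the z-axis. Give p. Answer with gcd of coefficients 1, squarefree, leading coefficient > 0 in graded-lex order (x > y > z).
x^4 + 2*x^2*y^2 + y^4 - 2*x^2 - 2*y^2 + z^2 - 2

First, degree: the shape is more complex than any degree-3 surface, so deg p = 4.
Next, by symmetry, every cross-section ⟂ z is a circle, so x, y appear only via x² + y².
Then, from the visible intercepts: a circular section at z = 0 has radius between 1 and 2.
Finally, fitting integer coefficients to these (and the overall shape) gives p.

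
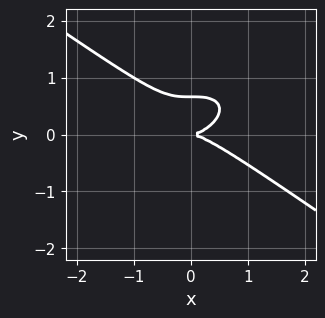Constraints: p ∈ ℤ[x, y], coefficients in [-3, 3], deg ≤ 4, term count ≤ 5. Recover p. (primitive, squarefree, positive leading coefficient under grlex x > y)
Degree: a generic line meets the curve in up to 3 points, so deg p = 3.
Against the integer gridlines: it crosses the x-axis at the gridline x = 0; one y-axis crossing is at y = 0.
Solving for integer coefficients yields p as stated.

x^3 + 3*y^3 - 2*y^2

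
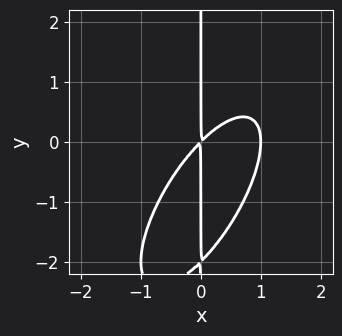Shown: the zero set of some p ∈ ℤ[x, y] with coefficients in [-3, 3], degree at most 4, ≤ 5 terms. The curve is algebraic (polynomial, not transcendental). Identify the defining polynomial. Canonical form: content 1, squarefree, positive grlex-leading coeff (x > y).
1. The degree is 3 — the shape is more complex than any degree-2 curve.
2. From the visible intercepts: one x-axis crossing is at x = 1; every point of the y-axis in the box is on the curve.
3. These observations pin down the coefficients.

2*x^3 - 2*x^2*y + x*y^2 - 2*x^2 + 2*x*y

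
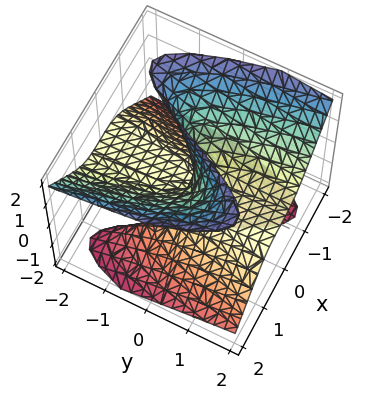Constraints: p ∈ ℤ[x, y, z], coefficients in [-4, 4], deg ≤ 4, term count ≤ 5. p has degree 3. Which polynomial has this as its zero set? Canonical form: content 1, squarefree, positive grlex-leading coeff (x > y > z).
1. The degree is 3 — no degree-2 surface has this shape.
2. From the axis intercepts and sections: one x-axis crossing is at x = 0; every point of the y-axis in the box is on the surface; the visible z-axis segment lies entirely on the surface.
3. Fitting integer coefficients to these (and the overall shape) gives p.

x^3 - x*z^2 + y*z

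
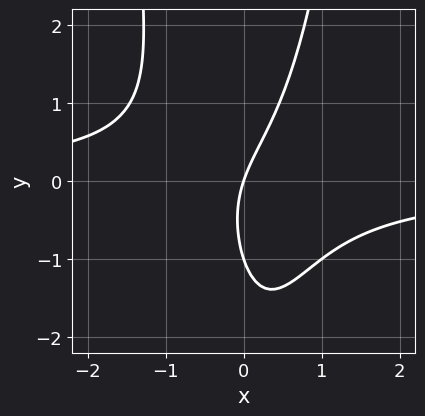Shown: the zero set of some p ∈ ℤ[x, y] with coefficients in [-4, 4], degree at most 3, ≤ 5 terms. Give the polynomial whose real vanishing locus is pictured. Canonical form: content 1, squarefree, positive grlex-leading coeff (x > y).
First, deg p = 3.
Next, observable constraints: one x-axis crossing is at x = 0; among the integer gridlines, it crosses the y-axis at y ∈ {-1, 0}.
Finally, fitting integer coefficients to these (and the overall shape) gives p.

3*x^2*y - y^2 + 3*x - y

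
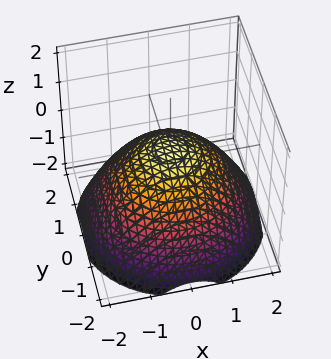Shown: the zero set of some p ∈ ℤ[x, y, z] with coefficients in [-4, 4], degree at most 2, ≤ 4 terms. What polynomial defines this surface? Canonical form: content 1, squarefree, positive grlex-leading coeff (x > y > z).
(a) The degree is 2 — no degree-1 surface has this shape.
(b) Symmetries: the surface is invariant under rotation about z: p = q(x² + y², z).
(c) Observable constraints: a circular section at z = -1 has radius between 1 and 2; the x-axis gridline crossings are at x ∈ {-1, 1}; among the integer gridlines, it crosses the y-axis at y ∈ {-1, 1}.
(d) Assembling these constraints gives the stated polynomial.

x^2 + y^2 + 2*z - 1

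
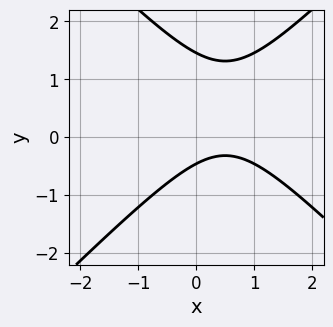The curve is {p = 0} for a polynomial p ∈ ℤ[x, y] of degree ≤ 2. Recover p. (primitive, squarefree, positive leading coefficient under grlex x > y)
3*x^2 - 3*y^2 - 3*x + 3*y + 2

(a) The degree is 2 — the shape is more complex than any degree-1 curve.
(b) From the axis intercepts and sections: no x-intercept at any integer in the box.
(c) These observations pin down the coefficients.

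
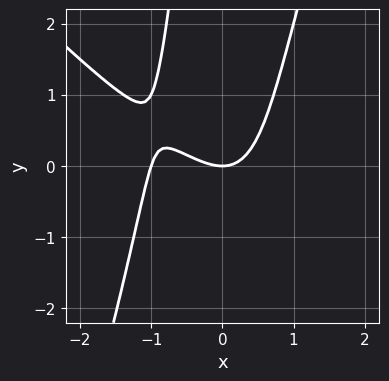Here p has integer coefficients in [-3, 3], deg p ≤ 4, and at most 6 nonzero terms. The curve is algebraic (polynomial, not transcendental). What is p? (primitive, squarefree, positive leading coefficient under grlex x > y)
3*x^3 + 2*x^2*y - x*y^2 + 3*x^2 - 3*y

Degree: the shape is more complex than any degree-2 curve, so deg p = 3.
Observable constraints: among the integer gridlines, it crosses the x-axis at x ∈ {-1, 0}; one y-axis crossing is at y = 0.
Matching integer coefficients to the picture gives p.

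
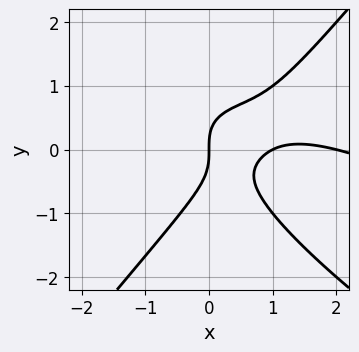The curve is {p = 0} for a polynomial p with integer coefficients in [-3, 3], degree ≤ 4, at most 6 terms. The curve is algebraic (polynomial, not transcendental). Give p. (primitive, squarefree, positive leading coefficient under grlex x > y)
x^3 + 2*x^2*y - 2*y^3 - 3*x^2 + 2*x

First, deg p = 3.
Next, from the axis intercepts and sections: the x-axis gridline crossings are at x ∈ {0, 1, 2}; it crosses the y-axis at the gridline y = 0.
Finally, fitting integer coefficients to these (and the overall shape) gives p.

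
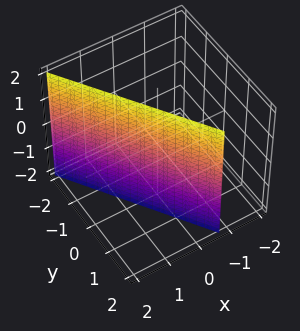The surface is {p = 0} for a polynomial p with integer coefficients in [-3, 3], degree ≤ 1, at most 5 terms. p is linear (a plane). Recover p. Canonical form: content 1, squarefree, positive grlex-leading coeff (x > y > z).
3*x + 2*y - 2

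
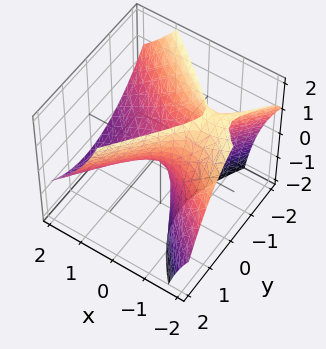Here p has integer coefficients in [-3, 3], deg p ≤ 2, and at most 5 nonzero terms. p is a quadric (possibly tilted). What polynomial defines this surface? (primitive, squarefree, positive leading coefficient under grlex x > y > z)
2*x^2 + x*y + 3*x*z - 2*y^2 + 2*z

(a) The degree is 2 — a generic line meets the surface in up to 2 points.
(b) From the visible intercepts: one y-axis crossing is at y = 0; it meets the z-axis at z = 0 (among the integer gridlines); one x-axis crossing is at x = 0.
(c) Fitting integer coefficients to these (and the overall shape) gives p.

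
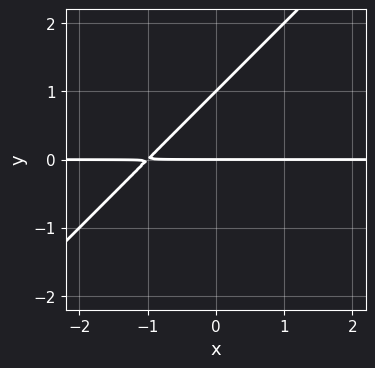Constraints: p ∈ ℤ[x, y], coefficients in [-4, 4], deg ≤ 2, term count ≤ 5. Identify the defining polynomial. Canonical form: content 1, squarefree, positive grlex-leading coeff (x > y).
First, the degree is 2 — a generic line meets the curve in up to 2 points.
Next, against the integer gridlines: every point of the x-axis in the box is on the curve; the y-axis gridline crossings are at y ∈ {0, 1}.
Finally, matching integer coefficients to the picture gives p.

x*y - y^2 + y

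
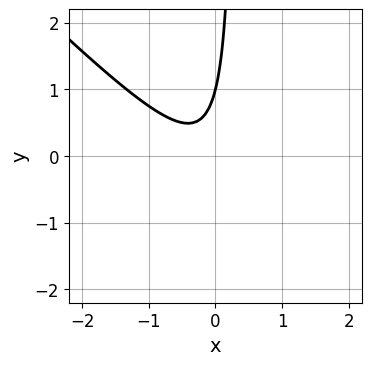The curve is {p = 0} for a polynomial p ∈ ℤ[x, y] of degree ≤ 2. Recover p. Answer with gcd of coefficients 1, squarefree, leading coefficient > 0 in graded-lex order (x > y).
3*x^2 + 3*x*y + x - y + 1

First, the degree is 2 — a generic line meets the curve in up to 2 points.
Next, observable constraints: it crosses the y-axis at the gridline y = 1; the curve avoids every integer x-axis point in the box.
Finally, putting this together gives p.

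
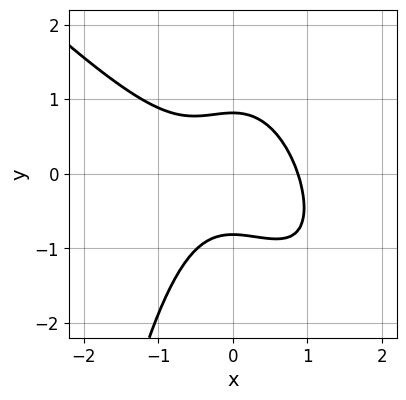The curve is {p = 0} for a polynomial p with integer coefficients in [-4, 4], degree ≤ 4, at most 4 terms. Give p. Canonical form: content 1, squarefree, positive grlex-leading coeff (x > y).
3*x^3 + 3*x^2*y + 3*y^2 - 2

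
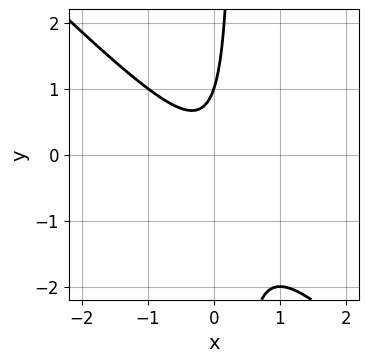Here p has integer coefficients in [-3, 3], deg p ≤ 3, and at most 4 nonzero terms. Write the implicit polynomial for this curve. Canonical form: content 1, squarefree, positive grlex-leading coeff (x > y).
First, the degree is 2 — a generic line meets the curve in up to 2 points.
Then, checking where it meets the axes: one y-axis crossing is at y = 1; the curve avoids every integer x-axis point in the box.
Finally, matching integer coefficients to the picture gives p.

3*x^2 + 3*x*y - y + 1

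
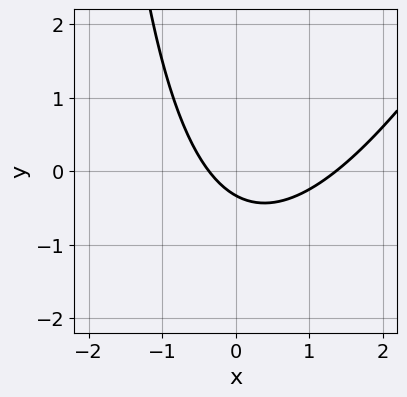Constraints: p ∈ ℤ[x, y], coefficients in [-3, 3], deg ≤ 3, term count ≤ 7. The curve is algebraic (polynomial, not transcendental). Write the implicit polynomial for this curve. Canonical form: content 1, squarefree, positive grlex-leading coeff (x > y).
1. The degree is 2 — no degree-1 curve has this shape.
2. Putting this together gives p.

2*x^2 - x*y - 2*x - 3*y - 1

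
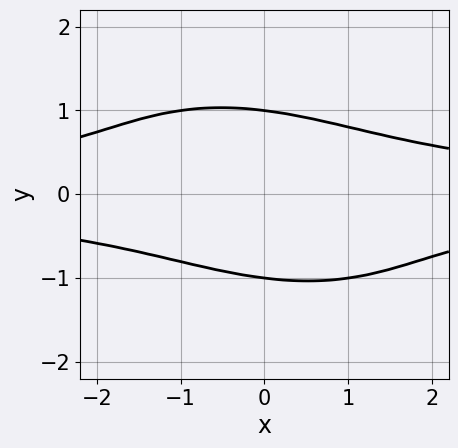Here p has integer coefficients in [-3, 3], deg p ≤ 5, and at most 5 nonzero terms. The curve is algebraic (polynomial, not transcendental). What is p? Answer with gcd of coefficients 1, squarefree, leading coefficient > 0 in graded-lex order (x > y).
(a) deg p = 4. The shape is more complex than any degree-3 curve.
(b) Observable constraints: among the integer gridlines, it crosses the y-axis at y ∈ {-1, 1}; it misses every integer gridline on the x-axis.
(c) Assembling these constraints gives the stated polynomial.

x^2*y^2 + x*y^3 + 2*y^4 - 2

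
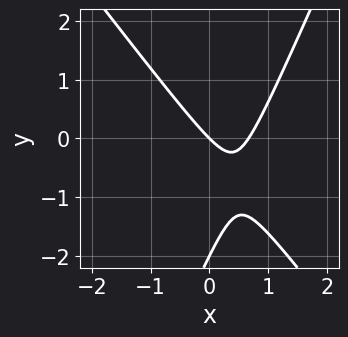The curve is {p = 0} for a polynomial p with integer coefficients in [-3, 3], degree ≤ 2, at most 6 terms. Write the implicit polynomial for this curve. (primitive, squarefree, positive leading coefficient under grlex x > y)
3*x^2 + x*y - y^2 - 2*x - 2*y

Degree: the shape is more complex than any degree-1 curve, so deg p = 2.
Against the integer gridlines: among the integer gridlines, it crosses the y-axis at y ∈ {-2, 0}; it crosses the x-axis at the gridline x = 0.
These observations pin down the coefficients.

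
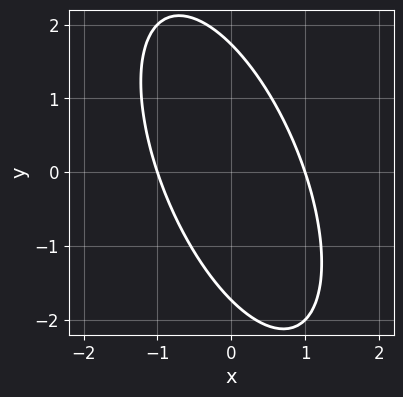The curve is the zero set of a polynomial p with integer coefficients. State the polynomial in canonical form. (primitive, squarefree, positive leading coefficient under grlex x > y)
deg p = 2. The shape is more complex than any degree-1 curve.
From the axis intercepts and sections: the x-axis gridline crossings are at x ∈ {-1, 1}.
Together with the visible shape, these determine p as stated.

3*x^2 + 2*x*y + y^2 - 3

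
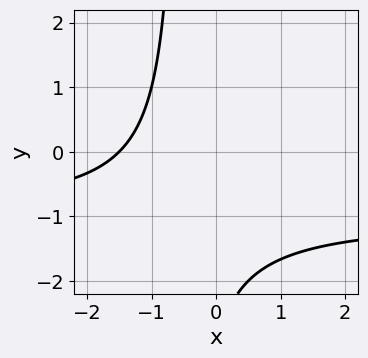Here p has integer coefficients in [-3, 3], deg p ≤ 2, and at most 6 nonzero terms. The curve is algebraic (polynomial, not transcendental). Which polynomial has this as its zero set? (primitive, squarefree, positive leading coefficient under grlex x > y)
(a) deg p = 2. The shape is more complex than any degree-1 curve.
(b) Against the integer gridlines: no y-intercept at any integer in the box.
(c) Together with the visible shape, these determine p as stated.

2*x*y + 2*x + y + 3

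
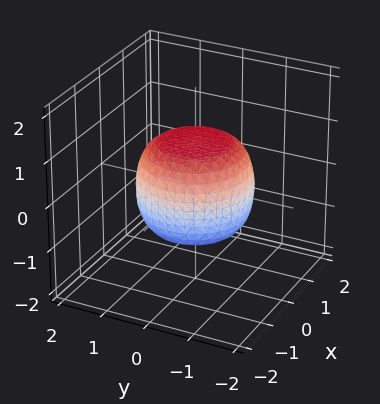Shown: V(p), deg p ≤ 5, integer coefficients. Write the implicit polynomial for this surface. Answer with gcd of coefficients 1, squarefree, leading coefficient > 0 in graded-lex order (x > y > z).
First, degree: the shape is more complex than any degree-3 surface, so deg p = 4.
Next, symmetries: the z-axis is an axis of rotation, so x and y enter only as x² + y².
Next, reading off the gridlines: the z-axis gridline crossings are at z ∈ {-1, 1}; a circular section at z = 0 has radius between 1 and 2.
Finally, matching integer coefficients to the picture gives p.

2*x^4 + 4*x^2*y^2 + 2*y^4 - x^2 - y^2 + 3*z^2 - 3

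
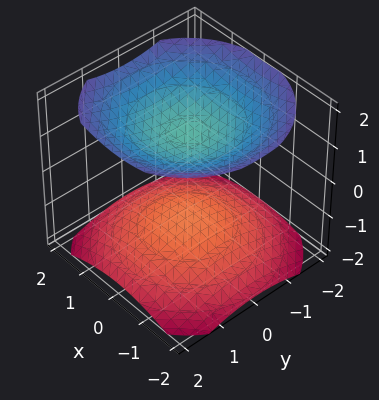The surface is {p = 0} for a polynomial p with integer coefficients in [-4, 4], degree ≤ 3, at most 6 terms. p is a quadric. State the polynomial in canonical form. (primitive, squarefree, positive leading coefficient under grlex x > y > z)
x^2 + y^2 - 2*z^2 + 3

(a) There are 2 components. Treating them together as one polynomial.
(b) deg p = 2. Two separate bowl-shaped sheets opening away from each other; a quadric.
(c) Symmetries: the z ↦ −z reflection is a symmetry, so z appears only in even powers; the surface is invariant under rotation about z: p = q(x² + y², z).
(d) Checking where it meets the axes: no y-intercept at any integer in the box; no x-intercept at any integer in the box.
(e) Together with the visible shape, these determine p as stated.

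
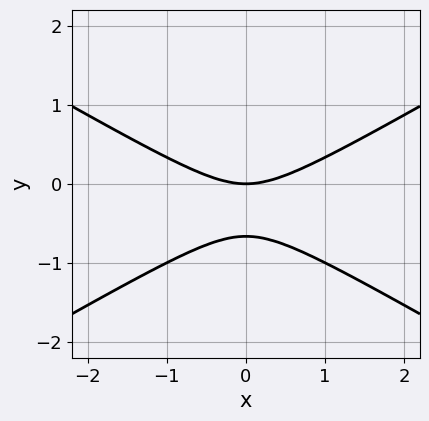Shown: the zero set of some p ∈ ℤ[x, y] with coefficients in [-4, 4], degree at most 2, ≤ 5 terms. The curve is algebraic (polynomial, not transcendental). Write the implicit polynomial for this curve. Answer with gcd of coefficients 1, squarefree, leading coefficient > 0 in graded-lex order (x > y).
(a) deg p = 2.
(b) Symmetries: mirror symmetry x ↦ −x ⇒ only even powers of x.
(c) From the visible intercepts: it meets the y-axis at y = 0 (among the integer gridlines); one x-axis crossing is at x = 0.
(d) Solving for integer coefficients yields p as stated.

x^2 - 3*y^2 - 2*y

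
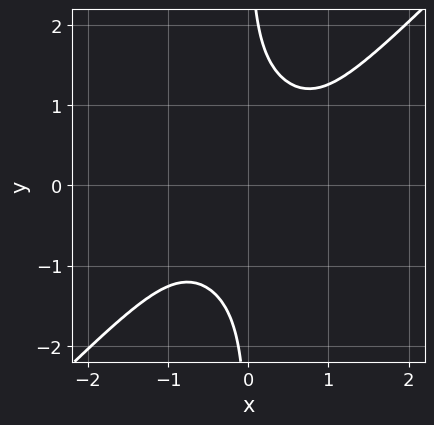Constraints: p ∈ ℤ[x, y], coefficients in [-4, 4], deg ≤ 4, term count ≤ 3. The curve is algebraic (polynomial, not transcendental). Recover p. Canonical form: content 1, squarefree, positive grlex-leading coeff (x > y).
x^4 - x*y^3 + 1

(a) Degree: a generic line meets the curve in up to 4 points, so deg p = 4.
(b) From the visible intercepts: it misses every integer gridline on the y-axis; no x-intercept at any integer in the box.
(c) Assembling these constraints gives the stated polynomial.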